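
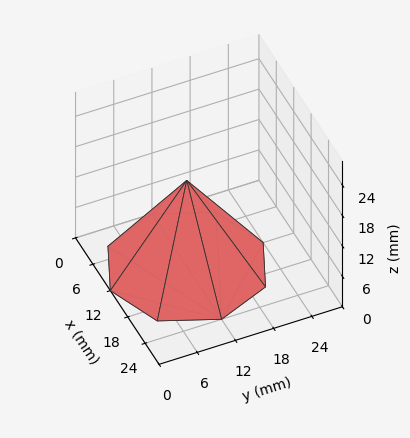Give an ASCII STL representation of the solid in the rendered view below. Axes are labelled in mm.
Reading the render: the shape is a regular 8-sided pyramid, base circumscribed radius ≈ 12 mm, apex at z ≈ 17 mm (dimensions read to the nearest mm from the axis ticks). For the STL, each face is triangulated and given an outward normal.

solid part
  facet normal 0.0000 0.0000 -1.0000
    outer loop
      vertex 12.0 24.0 0.0
      vertex 20.5 20.5 0.0
      vertex 24.0 12.0 0.0
    endloop
  endfacet
  facet normal 0.0000 0.0000 -1.0000
    outer loop
      vertex 3.5 20.5 0.0
      vertex 12.0 24.0 0.0
      vertex 24.0 12.0 0.0
    endloop
  endfacet
  facet normal 0.0000 0.0000 -1.0000
    outer loop
      vertex 0.0 12.0 0.0
      vertex 3.5 20.5 0.0
      vertex 24.0 12.0 0.0
    endloop
  endfacet
  facet normal 0.0000 0.0000 -1.0000
    outer loop
      vertex 3.5 3.5 0.0
      vertex 0.0 12.0 0.0
      vertex 24.0 12.0 0.0
    endloop
  endfacet
  facet normal 0.0000 0.0000 -1.0000
    outer loop
      vertex 12.0 0.0 0.0
      vertex 3.5 3.5 0.0
      vertex 24.0 12.0 0.0
    endloop
  endfacet
  facet normal 0.0000 0.0000 -1.0000
    outer loop
      vertex 20.5 3.5 0.0
      vertex 12.0 0.0 0.0
      vertex 24.0 12.0 0.0
    endloop
  endfacet
  facet normal 0.7743 0.3188 0.5466
    outer loop
      vertex 24.0 12.0 0.0
      vertex 20.5 20.5 0.0
      vertex 12.0 12.0 17.0
    endloop
  endfacet
  facet normal 0.3188 0.7743 0.5466
    outer loop
      vertex 20.5 20.5 0.0
      vertex 12.0 24.0 0.0
      vertex 12.0 12.0 17.0
    endloop
  endfacet
  facet normal -0.3188 0.7743 0.5466
    outer loop
      vertex 12.0 24.0 0.0
      vertex 3.5 20.5 0.0
      vertex 12.0 12.0 17.0
    endloop
  endfacet
  facet normal -0.7743 0.3188 0.5466
    outer loop
      vertex 3.5 20.5 0.0
      vertex 0.0 12.0 0.0
      vertex 12.0 12.0 17.0
    endloop
  endfacet
  facet normal -0.7743 -0.3188 0.5466
    outer loop
      vertex 0.0 12.0 0.0
      vertex 3.5 3.5 0.0
      vertex 12.0 12.0 17.0
    endloop
  endfacet
  facet normal -0.3188 -0.7743 0.5466
    outer loop
      vertex 3.5 3.5 0.0
      vertex 12.0 0.0 0.0
      vertex 12.0 12.0 17.0
    endloop
  endfacet
  facet normal 0.3188 -0.7743 0.5466
    outer loop
      vertex 12.0 0.0 0.0
      vertex 20.5 3.5 0.0
      vertex 12.0 12.0 17.0
    endloop
  endfacet
  facet normal 0.7743 -0.3188 0.5466
    outer loop
      vertex 20.5 3.5 0.0
      vertex 24.0 12.0 0.0
      vertex 12.0 12.0 17.0
    endloop
  endfacet
endsolid part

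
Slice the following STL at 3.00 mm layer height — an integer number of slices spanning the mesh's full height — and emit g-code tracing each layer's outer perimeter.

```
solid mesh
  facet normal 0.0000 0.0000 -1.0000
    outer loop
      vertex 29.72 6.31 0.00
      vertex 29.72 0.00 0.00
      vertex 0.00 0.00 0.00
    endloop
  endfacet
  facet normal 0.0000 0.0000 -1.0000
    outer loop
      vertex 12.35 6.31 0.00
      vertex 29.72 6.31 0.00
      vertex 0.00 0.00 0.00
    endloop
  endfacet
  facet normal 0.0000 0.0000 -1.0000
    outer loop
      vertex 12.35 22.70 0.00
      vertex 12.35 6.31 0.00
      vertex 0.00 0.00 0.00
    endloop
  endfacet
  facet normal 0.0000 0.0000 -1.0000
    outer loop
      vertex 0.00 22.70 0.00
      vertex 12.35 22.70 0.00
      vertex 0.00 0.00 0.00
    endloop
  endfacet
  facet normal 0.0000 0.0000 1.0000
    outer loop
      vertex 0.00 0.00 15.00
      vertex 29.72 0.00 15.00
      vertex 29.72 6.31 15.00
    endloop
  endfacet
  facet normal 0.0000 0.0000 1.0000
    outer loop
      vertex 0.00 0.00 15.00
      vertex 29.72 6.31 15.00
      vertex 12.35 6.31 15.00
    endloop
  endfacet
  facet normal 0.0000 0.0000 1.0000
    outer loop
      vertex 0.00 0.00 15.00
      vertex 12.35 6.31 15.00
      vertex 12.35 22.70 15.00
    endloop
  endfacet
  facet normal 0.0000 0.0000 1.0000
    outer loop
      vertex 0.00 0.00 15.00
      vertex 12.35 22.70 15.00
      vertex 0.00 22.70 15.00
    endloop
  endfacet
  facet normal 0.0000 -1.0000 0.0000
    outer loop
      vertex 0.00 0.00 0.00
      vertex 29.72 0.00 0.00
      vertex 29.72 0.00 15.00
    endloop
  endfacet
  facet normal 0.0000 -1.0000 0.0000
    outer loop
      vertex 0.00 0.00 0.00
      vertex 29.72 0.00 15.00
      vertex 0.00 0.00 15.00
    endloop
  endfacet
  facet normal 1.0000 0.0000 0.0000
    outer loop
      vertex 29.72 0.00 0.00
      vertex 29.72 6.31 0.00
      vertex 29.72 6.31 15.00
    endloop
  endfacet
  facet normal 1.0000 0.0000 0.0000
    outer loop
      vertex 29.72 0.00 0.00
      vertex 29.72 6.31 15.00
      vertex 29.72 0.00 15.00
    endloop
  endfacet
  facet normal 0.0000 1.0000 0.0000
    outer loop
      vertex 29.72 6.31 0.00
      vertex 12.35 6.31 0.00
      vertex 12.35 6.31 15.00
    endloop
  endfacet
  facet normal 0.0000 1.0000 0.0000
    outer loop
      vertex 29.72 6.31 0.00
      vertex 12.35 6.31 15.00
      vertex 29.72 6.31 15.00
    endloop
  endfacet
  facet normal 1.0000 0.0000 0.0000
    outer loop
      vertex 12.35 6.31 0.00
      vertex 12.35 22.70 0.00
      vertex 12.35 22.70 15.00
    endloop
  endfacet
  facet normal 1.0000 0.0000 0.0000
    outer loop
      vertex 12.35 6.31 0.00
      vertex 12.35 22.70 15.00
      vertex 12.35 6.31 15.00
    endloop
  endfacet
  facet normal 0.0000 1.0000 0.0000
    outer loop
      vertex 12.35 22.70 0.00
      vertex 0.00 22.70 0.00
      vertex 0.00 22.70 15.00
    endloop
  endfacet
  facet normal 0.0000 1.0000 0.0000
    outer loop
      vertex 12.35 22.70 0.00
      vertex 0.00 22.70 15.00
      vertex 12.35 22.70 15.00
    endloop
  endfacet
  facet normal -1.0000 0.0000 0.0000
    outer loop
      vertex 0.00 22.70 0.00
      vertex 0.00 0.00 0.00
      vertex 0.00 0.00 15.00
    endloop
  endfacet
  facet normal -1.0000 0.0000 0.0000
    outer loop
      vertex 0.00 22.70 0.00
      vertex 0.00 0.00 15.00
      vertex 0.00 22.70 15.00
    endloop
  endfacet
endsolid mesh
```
; perimeter-only toolpath
G21 ; units = mm
G90 ; absolute positioning
G28 ; home
; layer 1
G0 Z3.00
G0 X0.00 Y0.00
G1 X29.72 Y0.00
G1 X29.72 Y6.31
G1 X12.35 Y6.31
G1 X12.35 Y22.70
G1 X0.00 Y22.70
G1 X0.00 Y0.00
; layer 2
G0 Z6.00
G0 X0.00 Y0.00
G1 X29.72 Y0.00
G1 X29.72 Y6.31
G1 X12.35 Y6.31
G1 X12.35 Y22.70
G1 X0.00 Y22.70
G1 X0.00 Y0.00
; layer 3
G0 Z9.00
G0 X0.00 Y0.00
G1 X29.72 Y0.00
G1 X29.72 Y6.31
G1 X12.35 Y6.31
G1 X12.35 Y22.70
G1 X0.00 Y22.70
G1 X0.00 Y0.00
; layer 4
G0 Z12.00
G0 X0.00 Y0.00
G1 X29.72 Y0.00
G1 X29.72 Y6.31
G1 X12.35 Y6.31
G1 X12.35 Y22.70
G1 X0.00 Y22.70
G1 X0.00 Y0.00
; layer 5
G0 Z15.00
G0 X0.00 Y0.00
G1 X29.72 Y0.00
G1 X29.72 Y6.31
G1 X12.35 Y6.31
G1 X12.35 Y22.70
G1 X0.00 Y22.70
G1 X0.00 Y0.00
M2 ; end

The solid is an L-shaped prism: outer 29.7 × 22.7 mm, arm thicknesses ≈ 6.31 mm (horizontal) and 12.3 mm (vertical), extruded 15 mm in z. Slicing at Δz = 3.00 mm — 5 equal slices spanning the solid's height, so layer i sits at z = i·h/5 — gives 5 non-empty perimeters. Each is a 6-segment closed polygon; G0 lifts to the layer z and rapids to the start vertex, then G1 traces the edges.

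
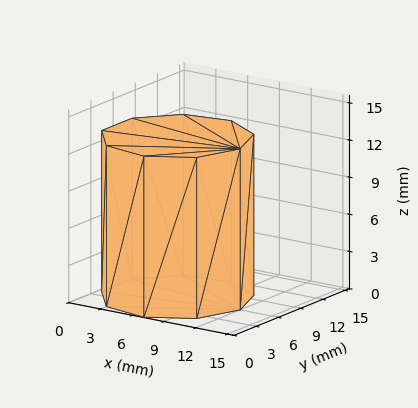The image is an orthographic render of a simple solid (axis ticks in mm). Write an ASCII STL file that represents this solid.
Reading the render: the shape is a regular 9-sided prism (a cylinder approximated with 9 flat sides), circumscribed radius ≈ 6 mm, height ≈ 13 mm (dimensions read to the nearest mm from the axis ticks). For the STL, each face is triangulated and given an outward normal.

solid part
  facet normal 0.0000 0.0000 -1.0000
    outer loop
      vertex 7.042 11.909 0.000
      vertex 10.596 9.857 0.000
      vertex 12.000 6.000 0.000
    endloop
  endfacet
  facet normal 0.0000 0.0000 -1.0000
    outer loop
      vertex 3.000 11.196 0.000
      vertex 7.042 11.909 0.000
      vertex 12.000 6.000 0.000
    endloop
  endfacet
  facet normal 0.0000 0.0000 -1.0000
    outer loop
      vertex 0.362 8.052 0.000
      vertex 3.000 11.196 0.000
      vertex 12.000 6.000 0.000
    endloop
  endfacet
  facet normal 0.0000 0.0000 -1.0000
    outer loop
      vertex 0.362 3.948 0.000
      vertex 0.362 8.052 0.000
      vertex 12.000 6.000 0.000
    endloop
  endfacet
  facet normal 0.0000 0.0000 -1.0000
    outer loop
      vertex 3.000 0.804 0.000
      vertex 0.362 3.948 0.000
      vertex 12.000 6.000 0.000
    endloop
  endfacet
  facet normal 0.0000 0.0000 -1.0000
    outer loop
      vertex 7.042 0.091 0.000
      vertex 3.000 0.804 0.000
      vertex 12.000 6.000 0.000
    endloop
  endfacet
  facet normal 0.0000 0.0000 -1.0000
    outer loop
      vertex 10.596 2.143 0.000
      vertex 7.042 0.091 0.000
      vertex 12.000 6.000 0.000
    endloop
  endfacet
  facet normal 0.0000 0.0000 1.0000
    outer loop
      vertex 12.000 6.000 13.000
      vertex 10.596 9.857 13.000
      vertex 7.042 11.909 13.000
    endloop
  endfacet
  facet normal 0.0000 0.0000 1.0000
    outer loop
      vertex 12.000 6.000 13.000
      vertex 7.042 11.909 13.000
      vertex 3.000 11.196 13.000
    endloop
  endfacet
  facet normal 0.0000 0.0000 1.0000
    outer loop
      vertex 12.000 6.000 13.000
      vertex 3.000 11.196 13.000
      vertex 0.362 8.052 13.000
    endloop
  endfacet
  facet normal 0.0000 0.0000 1.0000
    outer loop
      vertex 12.000 6.000 13.000
      vertex 0.362 8.052 13.000
      vertex 0.362 3.948 13.000
    endloop
  endfacet
  facet normal 0.0000 0.0000 1.0000
    outer loop
      vertex 12.000 6.000 13.000
      vertex 0.362 3.948 13.000
      vertex 3.000 0.804 13.000
    endloop
  endfacet
  facet normal 0.0000 0.0000 1.0000
    outer loop
      vertex 12.000 6.000 13.000
      vertex 3.000 0.804 13.000
      vertex 7.042 0.091 13.000
    endloop
  endfacet
  facet normal 0.0000 0.0000 1.0000
    outer loop
      vertex 12.000 6.000 13.000
      vertex 7.042 0.091 13.000
      vertex 10.596 2.143 13.000
    endloop
  endfacet
  facet normal 0.9397 0.3421 0.0000
    outer loop
      vertex 12.000 6.000 0.000
      vertex 10.596 9.857 0.000
      vertex 10.596 9.857 13.000
    endloop
  endfacet
  facet normal 0.9397 0.3421 0.0000
    outer loop
      vertex 12.000 6.000 0.000
      vertex 10.596 9.857 13.000
      vertex 12.000 6.000 13.000
    endloop
  endfacet
  facet normal 0.5000 0.8660 0.0000
    outer loop
      vertex 10.596 9.857 0.000
      vertex 7.042 11.909 0.000
      vertex 7.042 11.909 13.000
    endloop
  endfacet
  facet normal 0.5000 0.8660 0.0000
    outer loop
      vertex 10.596 9.857 0.000
      vertex 7.042 11.909 13.000
      vertex 10.596 9.857 13.000
    endloop
  endfacet
  facet normal -0.1737 0.9848 0.0000
    outer loop
      vertex 7.042 11.909 0.000
      vertex 3.000 11.196 0.000
      vertex 3.000 11.196 13.000
    endloop
  endfacet
  facet normal -0.1737 0.9848 0.0000
    outer loop
      vertex 7.042 11.909 0.000
      vertex 3.000 11.196 13.000
      vertex 7.042 11.909 13.000
    endloop
  endfacet
  facet normal -0.7661 0.6428 0.0000
    outer loop
      vertex 3.000 11.196 0.000
      vertex 0.362 8.052 0.000
      vertex 0.362 8.052 13.000
    endloop
  endfacet
  facet normal -0.7661 0.6428 0.0000
    outer loop
      vertex 3.000 11.196 0.000
      vertex 0.362 8.052 13.000
      vertex 3.000 11.196 13.000
    endloop
  endfacet
  facet normal -1.0000 0.0000 0.0000
    outer loop
      vertex 0.362 8.052 0.000
      vertex 0.362 3.948 0.000
      vertex 0.362 3.948 13.000
    endloop
  endfacet
  facet normal -1.0000 0.0000 0.0000
    outer loop
      vertex 0.362 8.052 0.000
      vertex 0.362 3.948 13.000
      vertex 0.362 8.052 13.000
    endloop
  endfacet
  facet normal -0.7661 -0.6428 0.0000
    outer loop
      vertex 0.362 3.948 0.000
      vertex 3.000 0.804 0.000
      vertex 3.000 0.804 13.000
    endloop
  endfacet
  facet normal -0.7661 -0.6428 0.0000
    outer loop
      vertex 0.362 3.948 0.000
      vertex 3.000 0.804 13.000
      vertex 0.362 3.948 13.000
    endloop
  endfacet
  facet normal -0.1737 -0.9848 0.0000
    outer loop
      vertex 3.000 0.804 0.000
      vertex 7.042 0.091 0.000
      vertex 7.042 0.091 13.000
    endloop
  endfacet
  facet normal -0.1737 -0.9848 0.0000
    outer loop
      vertex 3.000 0.804 0.000
      vertex 7.042 0.091 13.000
      vertex 3.000 0.804 13.000
    endloop
  endfacet
  facet normal 0.5000 -0.8660 0.0000
    outer loop
      vertex 7.042 0.091 0.000
      vertex 10.596 2.143 0.000
      vertex 10.596 2.143 13.000
    endloop
  endfacet
  facet normal 0.5000 -0.8660 0.0000
    outer loop
      vertex 7.042 0.091 0.000
      vertex 10.596 2.143 13.000
      vertex 7.042 0.091 13.000
    endloop
  endfacet
  facet normal 0.9397 -0.3421 0.0000
    outer loop
      vertex 10.596 2.143 0.000
      vertex 12.000 6.000 0.000
      vertex 12.000 6.000 13.000
    endloop
  endfacet
  facet normal 0.9397 -0.3421 0.0000
    outer loop
      vertex 10.596 2.143 0.000
      vertex 12.000 6.000 13.000
      vertex 10.596 2.143 13.000
    endloop
  endfacet
endsolid part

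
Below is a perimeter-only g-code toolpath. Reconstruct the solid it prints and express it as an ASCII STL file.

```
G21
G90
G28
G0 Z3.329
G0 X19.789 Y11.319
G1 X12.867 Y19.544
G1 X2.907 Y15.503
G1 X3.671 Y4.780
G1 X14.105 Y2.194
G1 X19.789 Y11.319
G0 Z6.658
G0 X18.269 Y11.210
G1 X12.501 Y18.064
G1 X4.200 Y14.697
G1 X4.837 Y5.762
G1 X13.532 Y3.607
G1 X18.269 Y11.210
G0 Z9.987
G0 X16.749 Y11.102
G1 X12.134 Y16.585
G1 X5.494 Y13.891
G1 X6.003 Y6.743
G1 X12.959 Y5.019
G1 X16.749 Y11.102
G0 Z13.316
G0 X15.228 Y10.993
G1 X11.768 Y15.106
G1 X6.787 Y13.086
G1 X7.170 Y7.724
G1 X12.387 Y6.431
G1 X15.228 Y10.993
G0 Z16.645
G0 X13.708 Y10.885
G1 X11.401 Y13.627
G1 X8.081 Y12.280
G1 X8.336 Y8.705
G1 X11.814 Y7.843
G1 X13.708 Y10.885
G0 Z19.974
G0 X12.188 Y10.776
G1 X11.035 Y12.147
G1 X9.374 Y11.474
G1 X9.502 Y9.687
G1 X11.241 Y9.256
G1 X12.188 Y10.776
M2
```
solid part
  facet normal 0.0000 0.0000 -1.0000
    outer loop
      vertex 1.613 16.309 0.000
      vertex 13.234 21.023 0.000
      vertex 21.309 11.427 0.000
    endloop
  endfacet
  facet normal 0.0000 0.0000 -1.0000
    outer loop
      vertex 2.505 3.799 0.000
      vertex 1.613 16.309 0.000
      vertex 21.309 11.427 0.000
    endloop
  endfacet
  facet normal 0.0000 0.0000 -1.0000
    outer loop
      vertex 14.678 0.782 0.000
      vertex 2.505 3.799 0.000
      vertex 21.309 11.427 0.000
    endloop
  endfacet
  facet normal 0.7175 0.6038 0.3473
    outer loop
      vertex 21.309 11.427 0.000
      vertex 13.234 21.023 0.000
      vertex 10.668 10.668 23.303
    endloop
  endfacet
  facet normal -0.3525 0.8690 0.3473
    outer loop
      vertex 13.234 21.023 0.000
      vertex 1.613 16.309 0.000
      vertex 10.668 10.668 23.303
    endloop
  endfacet
  facet normal -0.9354 -0.0667 0.3473
    outer loop
      vertex 1.613 16.309 0.000
      vertex 2.505 3.799 0.000
      vertex 10.668 10.668 23.303
    endloop
  endfacet
  facet normal -0.2256 -0.9102 0.3473
    outer loop
      vertex 2.505 3.799 0.000
      vertex 14.678 0.782 0.000
      vertex 10.668 10.668 23.303
    endloop
  endfacet
  facet normal 0.7960 -0.4958 0.3473
    outer loop
      vertex 14.678 0.782 0.000
      vertex 21.309 11.427 0.000
      vertex 10.668 10.668 23.303
    endloop
  endfacet
endsolid part

The G0 Z moves step by Δz≈3.329 mm. The G1 loops shrink linearly with z, so the solid tapers from its base footprint up to z≈23.3. Closing with a flat bottom cap and the tapered top and triangulating gives 8 facets — a regular 5-sided pyramid, base circumscribed radius ≈ 10.7 mm, apex at z ≈ 23.3 mm.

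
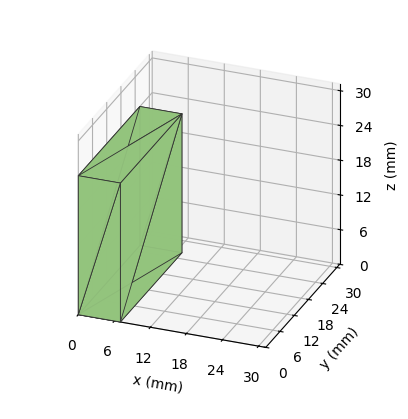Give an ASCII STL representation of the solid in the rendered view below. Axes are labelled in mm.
Reading the render: the shape is a rectangular box, roughly 7 × 26 mm footprint and 24 mm tall (dimensions read to the nearest mm from the axis ticks). For the STL, each face is triangulated and given an outward normal.

solid part
  facet normal 0.0000 0.0000 -1.0000
    outer loop
      vertex 7.00 26.00 0.00
      vertex 7.00 0.00 0.00
      vertex 0.00 0.00 0.00
    endloop
  endfacet
  facet normal 0.0000 0.0000 -1.0000
    outer loop
      vertex 0.00 26.00 0.00
      vertex 7.00 26.00 0.00
      vertex 0.00 0.00 0.00
    endloop
  endfacet
  facet normal 0.0000 0.0000 1.0000
    outer loop
      vertex 0.00 0.00 24.00
      vertex 7.00 0.00 24.00
      vertex 7.00 26.00 24.00
    endloop
  endfacet
  facet normal 0.0000 0.0000 1.0000
    outer loop
      vertex 0.00 0.00 24.00
      vertex 7.00 26.00 24.00
      vertex 0.00 26.00 24.00
    endloop
  endfacet
  facet normal 0.0000 -1.0000 0.0000
    outer loop
      vertex 0.00 0.00 0.00
      vertex 7.00 0.00 0.00
      vertex 7.00 0.00 24.00
    endloop
  endfacet
  facet normal 0.0000 -1.0000 0.0000
    outer loop
      vertex 0.00 0.00 0.00
      vertex 7.00 0.00 24.00
      vertex 0.00 0.00 24.00
    endloop
  endfacet
  facet normal 0.0000 1.0000 0.0000
    outer loop
      vertex 7.00 26.00 24.00
      vertex 7.00 26.00 0.00
      vertex 0.00 26.00 0.00
    endloop
  endfacet
  facet normal 0.0000 1.0000 0.0000
    outer loop
      vertex 0.00 26.00 24.00
      vertex 7.00 26.00 24.00
      vertex 0.00 26.00 0.00
    endloop
  endfacet
  facet normal -1.0000 0.0000 0.0000
    outer loop
      vertex 0.00 26.00 24.00
      vertex 0.00 26.00 0.00
      vertex 0.00 0.00 0.00
    endloop
  endfacet
  facet normal -1.0000 0.0000 0.0000
    outer loop
      vertex 0.00 0.00 24.00
      vertex 0.00 26.00 24.00
      vertex 0.00 0.00 0.00
    endloop
  endfacet
  facet normal 1.0000 0.0000 0.0000
    outer loop
      vertex 7.00 0.00 0.00
      vertex 7.00 26.00 0.00
      vertex 7.00 26.00 24.00
    endloop
  endfacet
  facet normal 1.0000 0.0000 0.0000
    outer loop
      vertex 7.00 0.00 0.00
      vertex 7.00 26.00 24.00
      vertex 7.00 0.00 24.00
    endloop
  endfacet
endsolid part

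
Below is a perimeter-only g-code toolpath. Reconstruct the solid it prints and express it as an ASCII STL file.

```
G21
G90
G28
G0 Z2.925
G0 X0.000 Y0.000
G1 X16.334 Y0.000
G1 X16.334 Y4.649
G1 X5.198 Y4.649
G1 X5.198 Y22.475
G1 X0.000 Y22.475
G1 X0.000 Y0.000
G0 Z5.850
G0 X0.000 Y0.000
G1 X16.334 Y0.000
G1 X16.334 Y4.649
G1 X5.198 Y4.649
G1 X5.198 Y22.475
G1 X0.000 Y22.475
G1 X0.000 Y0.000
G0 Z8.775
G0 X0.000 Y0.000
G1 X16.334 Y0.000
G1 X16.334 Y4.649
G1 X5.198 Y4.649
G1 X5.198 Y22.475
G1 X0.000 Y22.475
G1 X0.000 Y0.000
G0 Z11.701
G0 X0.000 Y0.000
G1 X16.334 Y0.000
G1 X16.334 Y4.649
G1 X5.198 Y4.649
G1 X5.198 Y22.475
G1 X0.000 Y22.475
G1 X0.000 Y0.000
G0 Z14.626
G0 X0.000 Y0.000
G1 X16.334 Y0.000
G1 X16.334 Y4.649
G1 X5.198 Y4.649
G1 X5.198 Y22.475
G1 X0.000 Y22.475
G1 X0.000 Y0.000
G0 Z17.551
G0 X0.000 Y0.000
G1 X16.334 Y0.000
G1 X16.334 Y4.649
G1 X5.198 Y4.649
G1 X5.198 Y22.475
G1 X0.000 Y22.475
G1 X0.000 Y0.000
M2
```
solid part
  facet normal 0.0000 0.0000 -1.0000
    outer loop
      vertex 16.334 4.649 0.000
      vertex 16.334 0.000 0.000
      vertex 0.000 0.000 0.000
    endloop
  endfacet
  facet normal 0.0000 0.0000 -1.0000
    outer loop
      vertex 5.198 4.649 0.000
      vertex 16.334 4.649 0.000
      vertex 0.000 0.000 0.000
    endloop
  endfacet
  facet normal 0.0000 0.0000 -1.0000
    outer loop
      vertex 5.198 22.475 0.000
      vertex 5.198 4.649 0.000
      vertex 0.000 0.000 0.000
    endloop
  endfacet
  facet normal 0.0000 0.0000 -1.0000
    outer loop
      vertex 0.000 22.475 0.000
      vertex 5.198 22.475 0.000
      vertex 0.000 0.000 0.000
    endloop
  endfacet
  facet normal 0.0000 0.0000 1.0000
    outer loop
      vertex 0.000 0.000 17.551
      vertex 16.334 0.000 17.551
      vertex 16.334 4.649 17.551
    endloop
  endfacet
  facet normal 0.0000 0.0000 1.0000
    outer loop
      vertex 0.000 0.000 17.551
      vertex 16.334 4.649 17.551
      vertex 5.198 4.649 17.551
    endloop
  endfacet
  facet normal 0.0000 0.0000 1.0000
    outer loop
      vertex 0.000 0.000 17.551
      vertex 5.198 4.649 17.551
      vertex 5.198 22.475 17.551
    endloop
  endfacet
  facet normal 0.0000 0.0000 1.0000
    outer loop
      vertex 0.000 0.000 17.551
      vertex 5.198 22.475 17.551
      vertex 0.000 22.475 17.551
    endloop
  endfacet
  facet normal 0.0000 -1.0000 0.0000
    outer loop
      vertex 0.000 0.000 0.000
      vertex 16.334 0.000 0.000
      vertex 16.334 0.000 17.551
    endloop
  endfacet
  facet normal 0.0000 -1.0000 0.0000
    outer loop
      vertex 0.000 0.000 0.000
      vertex 16.334 0.000 17.551
      vertex 0.000 0.000 17.551
    endloop
  endfacet
  facet normal 1.0000 0.0000 0.0000
    outer loop
      vertex 16.334 0.000 0.000
      vertex 16.334 4.649 0.000
      vertex 16.334 4.649 17.551
    endloop
  endfacet
  facet normal 1.0000 0.0000 0.0000
    outer loop
      vertex 16.334 0.000 0.000
      vertex 16.334 4.649 17.551
      vertex 16.334 0.000 17.551
    endloop
  endfacet
  facet normal 0.0000 1.0000 0.0000
    outer loop
      vertex 16.334 4.649 0.000
      vertex 5.198 4.649 0.000
      vertex 5.198 4.649 17.551
    endloop
  endfacet
  facet normal 0.0000 1.0000 0.0000
    outer loop
      vertex 16.334 4.649 0.000
      vertex 5.198 4.649 17.551
      vertex 16.334 4.649 17.551
    endloop
  endfacet
  facet normal 1.0000 0.0000 0.0000
    outer loop
      vertex 5.198 4.649 0.000
      vertex 5.198 22.475 0.000
      vertex 5.198 22.475 17.551
    endloop
  endfacet
  facet normal 1.0000 0.0000 0.0000
    outer loop
      vertex 5.198 4.649 0.000
      vertex 5.198 22.475 17.551
      vertex 5.198 4.649 17.551
    endloop
  endfacet
  facet normal 0.0000 1.0000 0.0000
    outer loop
      vertex 5.198 22.475 0.000
      vertex 0.000 22.475 0.000
      vertex 0.000 22.475 17.551
    endloop
  endfacet
  facet normal 0.0000 1.0000 0.0000
    outer loop
      vertex 5.198 22.475 0.000
      vertex 0.000 22.475 17.551
      vertex 5.198 22.475 17.551
    endloop
  endfacet
  facet normal -1.0000 0.0000 0.0000
    outer loop
      vertex 0.000 22.475 0.000
      vertex 0.000 0.000 0.000
      vertex 0.000 0.000 17.551
    endloop
  endfacet
  facet normal -1.0000 0.0000 0.0000
    outer loop
      vertex 0.000 22.475 0.000
      vertex 0.000 0.000 17.551
      vertex 0.000 22.475 17.551
    endloop
  endfacet
endsolid part

The G0 Z moves step by Δz≈2.925 mm. Every layer's G1 loop is the same polygon, so the solid is a straight extrusion of it from z=0 to z≈17.6. Closing with flat bottom and top caps and triangulating gives 20 facets — an L-shaped prism: outer 16.3 × 22.5 mm, arm thicknesses ≈ 4.65 mm (horizontal) and 5.2 mm (vertical), extruded 17.6 mm in z.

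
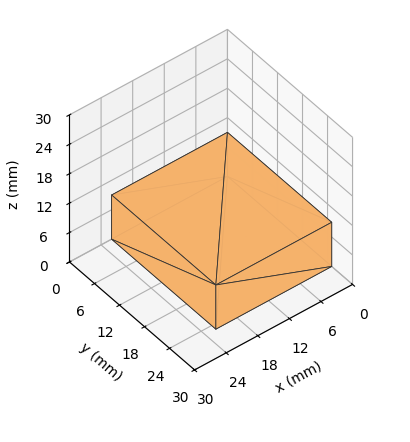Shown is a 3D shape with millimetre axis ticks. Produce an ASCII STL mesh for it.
Reading the render: the shape is a rectangular box, roughly 22 × 25 mm footprint and 9 mm tall (dimensions read to the nearest mm from the axis ticks). For the STL, each face is triangulated and given an outward normal.

solid part
  facet normal 0.0000 0.0000 -1.0000
    outer loop
      vertex 22.00 25.00 0.00
      vertex 22.00 0.00 0.00
      vertex 0.00 0.00 0.00
    endloop
  endfacet
  facet normal 0.0000 0.0000 -1.0000
    outer loop
      vertex 0.00 25.00 0.00
      vertex 22.00 25.00 0.00
      vertex 0.00 0.00 0.00
    endloop
  endfacet
  facet normal 0.0000 0.0000 1.0000
    outer loop
      vertex 0.00 0.00 9.00
      vertex 22.00 0.00 9.00
      vertex 22.00 25.00 9.00
    endloop
  endfacet
  facet normal 0.0000 0.0000 1.0000
    outer loop
      vertex 0.00 0.00 9.00
      vertex 22.00 25.00 9.00
      vertex 0.00 25.00 9.00
    endloop
  endfacet
  facet normal 0.0000 -1.0000 0.0000
    outer loop
      vertex 0.00 0.00 0.00
      vertex 22.00 0.00 0.00
      vertex 22.00 0.00 9.00
    endloop
  endfacet
  facet normal 0.0000 -1.0000 0.0000
    outer loop
      vertex 0.00 0.00 0.00
      vertex 22.00 0.00 9.00
      vertex 0.00 0.00 9.00
    endloop
  endfacet
  facet normal 0.0000 1.0000 0.0000
    outer loop
      vertex 22.00 25.00 9.00
      vertex 22.00 25.00 0.00
      vertex 0.00 25.00 0.00
    endloop
  endfacet
  facet normal 0.0000 1.0000 0.0000
    outer loop
      vertex 0.00 25.00 9.00
      vertex 22.00 25.00 9.00
      vertex 0.00 25.00 0.00
    endloop
  endfacet
  facet normal -1.0000 0.0000 0.0000
    outer loop
      vertex 0.00 25.00 9.00
      vertex 0.00 25.00 0.00
      vertex 0.00 0.00 0.00
    endloop
  endfacet
  facet normal -1.0000 0.0000 0.0000
    outer loop
      vertex 0.00 0.00 9.00
      vertex 0.00 25.00 9.00
      vertex 0.00 0.00 0.00
    endloop
  endfacet
  facet normal 1.0000 0.0000 0.0000
    outer loop
      vertex 22.00 0.00 0.00
      vertex 22.00 25.00 0.00
      vertex 22.00 25.00 9.00
    endloop
  endfacet
  facet normal 1.0000 0.0000 0.0000
    outer loop
      vertex 22.00 0.00 0.00
      vertex 22.00 25.00 9.00
      vertex 22.00 0.00 9.00
    endloop
  endfacet
endsolid part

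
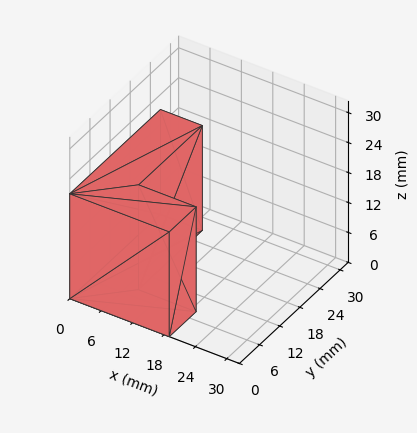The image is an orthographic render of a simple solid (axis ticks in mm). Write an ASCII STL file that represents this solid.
Reading the render: the shape is an L-shaped prism: outer 19 × 27 mm, arm thicknesses ≈ 8 mm (horizontal) and 8 mm (vertical), extruded 21 mm in z (dimensions read to the nearest mm from the axis ticks). For the STL, each face is triangulated and given an outward normal.

solid part
  facet normal 0.0000 0.0000 -1.0000
    outer loop
      vertex 19.000 8.000 0.000
      vertex 19.000 0.000 0.000
      vertex 0.000 0.000 0.000
    endloop
  endfacet
  facet normal 0.0000 0.0000 -1.0000
    outer loop
      vertex 8.000 8.000 0.000
      vertex 19.000 8.000 0.000
      vertex 0.000 0.000 0.000
    endloop
  endfacet
  facet normal 0.0000 0.0000 -1.0000
    outer loop
      vertex 8.000 27.000 0.000
      vertex 8.000 8.000 0.000
      vertex 0.000 0.000 0.000
    endloop
  endfacet
  facet normal 0.0000 0.0000 -1.0000
    outer loop
      vertex 0.000 27.000 0.000
      vertex 8.000 27.000 0.000
      vertex 0.000 0.000 0.000
    endloop
  endfacet
  facet normal 0.0000 0.0000 1.0000
    outer loop
      vertex 0.000 0.000 21.000
      vertex 19.000 0.000 21.000
      vertex 19.000 8.000 21.000
    endloop
  endfacet
  facet normal 0.0000 0.0000 1.0000
    outer loop
      vertex 0.000 0.000 21.000
      vertex 19.000 8.000 21.000
      vertex 8.000 8.000 21.000
    endloop
  endfacet
  facet normal 0.0000 0.0000 1.0000
    outer loop
      vertex 0.000 0.000 21.000
      vertex 8.000 8.000 21.000
      vertex 8.000 27.000 21.000
    endloop
  endfacet
  facet normal 0.0000 0.0000 1.0000
    outer loop
      vertex 0.000 0.000 21.000
      vertex 8.000 27.000 21.000
      vertex 0.000 27.000 21.000
    endloop
  endfacet
  facet normal 0.0000 -1.0000 0.0000
    outer loop
      vertex 0.000 0.000 0.000
      vertex 19.000 0.000 0.000
      vertex 19.000 0.000 21.000
    endloop
  endfacet
  facet normal 0.0000 -1.0000 0.0000
    outer loop
      vertex 0.000 0.000 0.000
      vertex 19.000 0.000 21.000
      vertex 0.000 0.000 21.000
    endloop
  endfacet
  facet normal 1.0000 0.0000 0.0000
    outer loop
      vertex 19.000 0.000 0.000
      vertex 19.000 8.000 0.000
      vertex 19.000 8.000 21.000
    endloop
  endfacet
  facet normal 1.0000 0.0000 0.0000
    outer loop
      vertex 19.000 0.000 0.000
      vertex 19.000 8.000 21.000
      vertex 19.000 0.000 21.000
    endloop
  endfacet
  facet normal 0.0000 1.0000 0.0000
    outer loop
      vertex 19.000 8.000 0.000
      vertex 8.000 8.000 0.000
      vertex 8.000 8.000 21.000
    endloop
  endfacet
  facet normal 0.0000 1.0000 0.0000
    outer loop
      vertex 19.000 8.000 0.000
      vertex 8.000 8.000 21.000
      vertex 19.000 8.000 21.000
    endloop
  endfacet
  facet normal 1.0000 0.0000 0.0000
    outer loop
      vertex 8.000 8.000 0.000
      vertex 8.000 27.000 0.000
      vertex 8.000 27.000 21.000
    endloop
  endfacet
  facet normal 1.0000 0.0000 0.0000
    outer loop
      vertex 8.000 8.000 0.000
      vertex 8.000 27.000 21.000
      vertex 8.000 8.000 21.000
    endloop
  endfacet
  facet normal 0.0000 1.0000 0.0000
    outer loop
      vertex 8.000 27.000 0.000
      vertex 0.000 27.000 0.000
      vertex 0.000 27.000 21.000
    endloop
  endfacet
  facet normal 0.0000 1.0000 0.0000
    outer loop
      vertex 8.000 27.000 0.000
      vertex 0.000 27.000 21.000
      vertex 8.000 27.000 21.000
    endloop
  endfacet
  facet normal -1.0000 0.0000 0.0000
    outer loop
      vertex 0.000 27.000 0.000
      vertex 0.000 0.000 0.000
      vertex 0.000 0.000 21.000
    endloop
  endfacet
  facet normal -1.0000 0.0000 0.0000
    outer loop
      vertex 0.000 27.000 0.000
      vertex 0.000 0.000 21.000
      vertex 0.000 27.000 21.000
    endloop
  endfacet
endsolid part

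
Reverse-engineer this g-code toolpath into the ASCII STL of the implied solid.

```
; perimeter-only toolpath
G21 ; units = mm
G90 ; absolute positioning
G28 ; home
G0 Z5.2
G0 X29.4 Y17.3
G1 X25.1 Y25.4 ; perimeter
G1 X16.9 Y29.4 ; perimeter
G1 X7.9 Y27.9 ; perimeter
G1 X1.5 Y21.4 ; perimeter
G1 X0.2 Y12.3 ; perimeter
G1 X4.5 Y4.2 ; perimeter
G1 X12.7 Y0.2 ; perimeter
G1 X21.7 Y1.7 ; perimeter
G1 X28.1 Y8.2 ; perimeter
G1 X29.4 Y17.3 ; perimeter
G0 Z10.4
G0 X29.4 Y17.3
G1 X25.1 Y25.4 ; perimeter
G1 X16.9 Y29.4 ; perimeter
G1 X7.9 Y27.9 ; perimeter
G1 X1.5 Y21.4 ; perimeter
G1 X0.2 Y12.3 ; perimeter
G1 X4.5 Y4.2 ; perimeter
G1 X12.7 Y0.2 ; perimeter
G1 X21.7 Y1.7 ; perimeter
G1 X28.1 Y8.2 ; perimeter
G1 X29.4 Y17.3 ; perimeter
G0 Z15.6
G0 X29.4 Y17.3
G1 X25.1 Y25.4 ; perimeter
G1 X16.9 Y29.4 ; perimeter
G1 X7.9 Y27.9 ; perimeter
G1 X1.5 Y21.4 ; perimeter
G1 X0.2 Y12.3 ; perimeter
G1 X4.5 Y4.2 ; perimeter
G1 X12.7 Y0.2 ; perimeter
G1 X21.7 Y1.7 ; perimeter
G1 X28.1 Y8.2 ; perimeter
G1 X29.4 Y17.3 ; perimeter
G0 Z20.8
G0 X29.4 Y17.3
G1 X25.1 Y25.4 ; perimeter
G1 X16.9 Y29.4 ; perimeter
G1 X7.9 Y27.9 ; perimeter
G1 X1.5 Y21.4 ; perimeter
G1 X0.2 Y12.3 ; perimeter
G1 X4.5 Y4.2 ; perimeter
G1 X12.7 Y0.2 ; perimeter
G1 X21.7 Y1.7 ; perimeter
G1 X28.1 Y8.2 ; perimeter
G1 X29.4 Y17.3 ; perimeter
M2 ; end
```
solid part
  facet normal 0.0000 0.0000 -1.0000
    outer loop
      vertex 16.9 29.4 0.0
      vertex 25.1 25.4 0.0
      vertex 29.4 17.3 0.0
    endloop
  endfacet
  facet normal 0.0000 0.0000 -1.0000
    outer loop
      vertex 7.9 27.9 0.0
      vertex 16.9 29.4 0.0
      vertex 29.4 17.3 0.0
    endloop
  endfacet
  facet normal 0.0000 0.0000 -1.0000
    outer loop
      vertex 1.5 21.4 0.0
      vertex 7.9 27.9 0.0
      vertex 29.4 17.3 0.0
    endloop
  endfacet
  facet normal 0.0000 0.0000 -1.0000
    outer loop
      vertex 0.2 12.3 0.0
      vertex 1.5 21.4 0.0
      vertex 29.4 17.3 0.0
    endloop
  endfacet
  facet normal 0.0000 0.0000 -1.0000
    outer loop
      vertex 4.5 4.2 0.0
      vertex 0.2 12.3 0.0
      vertex 29.4 17.3 0.0
    endloop
  endfacet
  facet normal 0.0000 0.0000 -1.0000
    outer loop
      vertex 12.7 0.2 0.0
      vertex 4.5 4.2 0.0
      vertex 29.4 17.3 0.0
    endloop
  endfacet
  facet normal 0.0000 0.0000 -1.0000
    outer loop
      vertex 21.7 1.7 0.0
      vertex 12.7 0.2 0.0
      vertex 29.4 17.3 0.0
    endloop
  endfacet
  facet normal 0.0000 0.0000 -1.0000
    outer loop
      vertex 28.1 8.2 0.0
      vertex 21.7 1.7 0.0
      vertex 29.4 17.3 0.0
    endloop
  endfacet
  facet normal 0.0000 0.0000 1.0000
    outer loop
      vertex 29.4 17.3 20.8
      vertex 25.1 25.4 20.8
      vertex 16.9 29.4 20.8
    endloop
  endfacet
  facet normal 0.0000 0.0000 1.0000
    outer loop
      vertex 29.4 17.3 20.8
      vertex 16.9 29.4 20.8
      vertex 7.9 27.9 20.8
    endloop
  endfacet
  facet normal 0.0000 0.0000 1.0000
    outer loop
      vertex 29.4 17.3 20.8
      vertex 7.9 27.9 20.8
      vertex 1.5 21.4 20.8
    endloop
  endfacet
  facet normal 0.0000 0.0000 1.0000
    outer loop
      vertex 29.4 17.3 20.8
      vertex 1.5 21.4 20.8
      vertex 0.2 12.3 20.8
    endloop
  endfacet
  facet normal 0.0000 0.0000 1.0000
    outer loop
      vertex 29.4 17.3 20.8
      vertex 0.2 12.3 20.8
      vertex 4.5 4.2 20.8
    endloop
  endfacet
  facet normal 0.0000 0.0000 1.0000
    outer loop
      vertex 29.4 17.3 20.8
      vertex 4.5 4.2 20.8
      vertex 12.7 0.2 20.8
    endloop
  endfacet
  facet normal 0.0000 0.0000 1.0000
    outer loop
      vertex 29.4 17.3 20.8
      vertex 12.7 0.2 20.8
      vertex 21.7 1.7 20.8
    endloop
  endfacet
  facet normal 0.0000 0.0000 1.0000
    outer loop
      vertex 29.4 17.3 20.8
      vertex 21.7 1.7 20.8
      vertex 28.1 8.2 20.8
    endloop
  endfacet
  facet normal 0.8833 0.4689 0.0000
    outer loop
      vertex 29.4 17.3 0.0
      vertex 25.1 25.4 0.0
      vertex 25.1 25.4 20.8
    endloop
  endfacet
  facet normal 0.8833 0.4689 0.0000
    outer loop
      vertex 29.4 17.3 0.0
      vertex 25.1 25.4 20.8
      vertex 29.4 17.3 20.8
    endloop
  endfacet
  facet normal 0.4384 0.8988 0.0000
    outer loop
      vertex 25.1 25.4 0.0
      vertex 16.9 29.4 0.0
      vertex 16.9 29.4 20.8
    endloop
  endfacet
  facet normal 0.4384 0.8988 0.0000
    outer loop
      vertex 25.1 25.4 0.0
      vertex 16.9 29.4 20.8
      vertex 25.1 25.4 20.8
    endloop
  endfacet
  facet normal -0.1644 0.9864 0.0000
    outer loop
      vertex 16.9 29.4 0.0
      vertex 7.9 27.9 0.0
      vertex 7.9 27.9 20.8
    endloop
  endfacet
  facet normal -0.1644 0.9864 0.0000
    outer loop
      vertex 16.9 29.4 0.0
      vertex 7.9 27.9 20.8
      vertex 16.9 29.4 20.8
    endloop
  endfacet
  facet normal -0.7126 0.7016 0.0000
    outer loop
      vertex 7.9 27.9 0.0
      vertex 1.5 21.4 0.0
      vertex 1.5 21.4 20.8
    endloop
  endfacet
  facet normal -0.7126 0.7016 0.0000
    outer loop
      vertex 7.9 27.9 0.0
      vertex 1.5 21.4 20.8
      vertex 7.9 27.9 20.8
    endloop
  endfacet
  facet normal -0.9899 0.1414 0.0000
    outer loop
      vertex 1.5 21.4 0.0
      vertex 0.2 12.3 0.0
      vertex 0.2 12.3 20.8
    endloop
  endfacet
  facet normal -0.9899 0.1414 0.0000
    outer loop
      vertex 1.5 21.4 0.0
      vertex 0.2 12.3 20.8
      vertex 1.5 21.4 20.8
    endloop
  endfacet
  facet normal -0.8833 -0.4689 0.0000
    outer loop
      vertex 0.2 12.3 0.0
      vertex 4.5 4.2 0.0
      vertex 4.5 4.2 20.8
    endloop
  endfacet
  facet normal -0.8833 -0.4689 0.0000
    outer loop
      vertex 0.2 12.3 0.0
      vertex 4.5 4.2 20.8
      vertex 0.2 12.3 20.8
    endloop
  endfacet
  facet normal -0.4384 -0.8988 0.0000
    outer loop
      vertex 4.5 4.2 0.0
      vertex 12.7 0.2 0.0
      vertex 12.7 0.2 20.8
    endloop
  endfacet
  facet normal -0.4384 -0.8988 0.0000
    outer loop
      vertex 4.5 4.2 0.0
      vertex 12.7 0.2 20.8
      vertex 4.5 4.2 20.8
    endloop
  endfacet
  facet normal 0.1644 -0.9864 0.0000
    outer loop
      vertex 12.7 0.2 0.0
      vertex 21.7 1.7 0.0
      vertex 21.7 1.7 20.8
    endloop
  endfacet
  facet normal 0.1644 -0.9864 0.0000
    outer loop
      vertex 12.7 0.2 0.0
      vertex 21.7 1.7 20.8
      vertex 12.7 0.2 20.8
    endloop
  endfacet
  facet normal 0.7126 -0.7016 0.0000
    outer loop
      vertex 21.7 1.7 0.0
      vertex 28.1 8.2 0.0
      vertex 28.1 8.2 20.8
    endloop
  endfacet
  facet normal 0.7126 -0.7016 0.0000
    outer loop
      vertex 21.7 1.7 0.0
      vertex 28.1 8.2 20.8
      vertex 21.7 1.7 20.8
    endloop
  endfacet
  facet normal 0.9899 -0.1414 0.0000
    outer loop
      vertex 28.1 8.2 0.0
      vertex 29.4 17.3 0.0
      vertex 29.4 17.3 20.8
    endloop
  endfacet
  facet normal 0.9899 -0.1414 0.0000
    outer loop
      vertex 28.1 8.2 0.0
      vertex 29.4 17.3 20.8
      vertex 28.1 8.2 20.8
    endloop
  endfacet
endsolid part

The G0 Z moves step by Δz≈5.2 mm. Every layer's G1 loop is the same polygon, so the solid is a straight extrusion of it from z=0 to z≈20.8. Closing with flat bottom and top caps and triangulating gives 36 facets — a regular 10-sided prism (a cylinder approximated with 10 flat sides), circumscribed radius ≈ 14.8 mm, height ≈ 20.8 mm.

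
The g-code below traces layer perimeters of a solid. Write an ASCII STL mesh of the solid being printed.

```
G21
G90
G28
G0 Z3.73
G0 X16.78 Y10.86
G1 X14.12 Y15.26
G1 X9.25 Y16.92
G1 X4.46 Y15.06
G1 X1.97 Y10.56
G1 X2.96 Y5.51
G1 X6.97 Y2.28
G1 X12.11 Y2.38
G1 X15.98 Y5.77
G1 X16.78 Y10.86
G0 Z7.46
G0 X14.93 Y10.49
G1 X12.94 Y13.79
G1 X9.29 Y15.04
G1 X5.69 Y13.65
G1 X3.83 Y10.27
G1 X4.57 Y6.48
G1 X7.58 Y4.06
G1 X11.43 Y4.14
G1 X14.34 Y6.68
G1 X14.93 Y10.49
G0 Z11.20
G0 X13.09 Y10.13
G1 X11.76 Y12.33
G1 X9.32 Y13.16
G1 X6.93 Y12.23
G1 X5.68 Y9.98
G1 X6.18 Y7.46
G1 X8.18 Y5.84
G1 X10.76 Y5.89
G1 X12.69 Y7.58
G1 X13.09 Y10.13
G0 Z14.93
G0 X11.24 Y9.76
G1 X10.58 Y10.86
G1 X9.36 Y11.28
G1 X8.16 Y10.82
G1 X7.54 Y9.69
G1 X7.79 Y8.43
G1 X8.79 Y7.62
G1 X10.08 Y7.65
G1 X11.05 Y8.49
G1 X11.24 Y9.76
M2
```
solid part
  facet normal 0.0000 0.0000 -1.0000
    outer loop
      vertex 9.21 18.80 0.00
      vertex 15.30 16.72 0.00
      vertex 18.62 11.22 0.00
    endloop
  endfacet
  facet normal 0.0000 0.0000 -1.0000
    outer loop
      vertex 3.22 16.48 0.00
      vertex 9.21 18.80 0.00
      vertex 18.62 11.22 0.00
    endloop
  endfacet
  facet normal 0.0000 0.0000 -1.0000
    outer loop
      vertex 0.11 10.85 0.00
      vertex 3.22 16.48 0.00
      vertex 18.62 11.22 0.00
    endloop
  endfacet
  facet normal 0.0000 0.0000 -1.0000
    outer loop
      vertex 1.35 4.54 0.00
      vertex 0.11 10.85 0.00
      vertex 18.62 11.22 0.00
    endloop
  endfacet
  facet normal 0.0000 0.0000 -1.0000
    outer loop
      vertex 6.36 0.50 0.00
      vertex 1.35 4.54 0.00
      vertex 18.62 11.22 0.00
    endloop
  endfacet
  facet normal 0.0000 0.0000 -1.0000
    outer loop
      vertex 12.79 0.63 0.00
      vertex 6.36 0.50 0.00
      vertex 18.62 11.22 0.00
    endloop
  endfacet
  facet normal 0.0000 0.0000 -1.0000
    outer loop
      vertex 17.63 4.86 0.00
      vertex 12.79 0.63 0.00
      vertex 18.62 11.22 0.00
    endloop
  endfacet
  facet normal 0.7738 0.4671 0.4279
    outer loop
      vertex 18.62 11.22 0.00
      vertex 15.30 16.72 0.00
      vertex 9.40 9.40 18.66
    endloop
  endfacet
  facet normal 0.2921 0.8553 0.4279
    outer loop
      vertex 15.30 16.72 0.00
      vertex 9.21 18.80 0.00
      vertex 9.40 9.40 18.66
    endloop
  endfacet
  facet normal -0.3264 0.8428 0.4279
    outer loop
      vertex 9.21 18.80 0.00
      vertex 3.22 16.48 0.00
      vertex 9.40 9.40 18.66
    endloop
  endfacet
  facet normal -0.7912 0.4370 0.4278
    outer loop
      vertex 3.22 16.48 0.00
      vertex 0.11 10.85 0.00
      vertex 9.40 9.40 18.66
    endloop
  endfacet
  facet normal -0.8868 -0.1743 0.4280
    outer loop
      vertex 0.11 10.85 0.00
      vertex 1.35 4.54 0.00
      vertex 9.40 9.40 18.66
    endloop
  endfacet
  facet normal -0.5673 -0.7035 0.4280
    outer loop
      vertex 1.35 4.54 0.00
      vertex 6.36 0.50 0.00
      vertex 9.40 9.40 18.66
    endloop
  endfacet
  facet normal 0.0183 -0.9036 0.4280
    outer loop
      vertex 6.36 0.50 0.00
      vertex 12.79 0.63 0.00
      vertex 9.40 9.40 18.66
    endloop
  endfacet
  facet normal 0.5948 -0.6805 0.4279
    outer loop
      vertex 12.79 0.63 0.00
      vertex 17.63 4.86 0.00
      vertex 9.40 9.40 18.66
    endloop
  endfacet
  facet normal 0.8931 -0.1390 0.4277
    outer loop
      vertex 17.63 4.86 0.00
      vertex 18.62 11.22 0.00
      vertex 9.40 9.40 18.66
    endloop
  endfacet
endsolid part

The G0 Z moves step by Δz≈3.73 mm. The G1 loops shrink linearly with z, so the solid tapers from its base footprint up to z≈18.7. Closing with a flat bottom cap and the tapered top and triangulating gives 16 facets — a regular 9-sided pyramid, base circumscribed radius ≈ 9.4 mm, apex at z ≈ 18.7 mm.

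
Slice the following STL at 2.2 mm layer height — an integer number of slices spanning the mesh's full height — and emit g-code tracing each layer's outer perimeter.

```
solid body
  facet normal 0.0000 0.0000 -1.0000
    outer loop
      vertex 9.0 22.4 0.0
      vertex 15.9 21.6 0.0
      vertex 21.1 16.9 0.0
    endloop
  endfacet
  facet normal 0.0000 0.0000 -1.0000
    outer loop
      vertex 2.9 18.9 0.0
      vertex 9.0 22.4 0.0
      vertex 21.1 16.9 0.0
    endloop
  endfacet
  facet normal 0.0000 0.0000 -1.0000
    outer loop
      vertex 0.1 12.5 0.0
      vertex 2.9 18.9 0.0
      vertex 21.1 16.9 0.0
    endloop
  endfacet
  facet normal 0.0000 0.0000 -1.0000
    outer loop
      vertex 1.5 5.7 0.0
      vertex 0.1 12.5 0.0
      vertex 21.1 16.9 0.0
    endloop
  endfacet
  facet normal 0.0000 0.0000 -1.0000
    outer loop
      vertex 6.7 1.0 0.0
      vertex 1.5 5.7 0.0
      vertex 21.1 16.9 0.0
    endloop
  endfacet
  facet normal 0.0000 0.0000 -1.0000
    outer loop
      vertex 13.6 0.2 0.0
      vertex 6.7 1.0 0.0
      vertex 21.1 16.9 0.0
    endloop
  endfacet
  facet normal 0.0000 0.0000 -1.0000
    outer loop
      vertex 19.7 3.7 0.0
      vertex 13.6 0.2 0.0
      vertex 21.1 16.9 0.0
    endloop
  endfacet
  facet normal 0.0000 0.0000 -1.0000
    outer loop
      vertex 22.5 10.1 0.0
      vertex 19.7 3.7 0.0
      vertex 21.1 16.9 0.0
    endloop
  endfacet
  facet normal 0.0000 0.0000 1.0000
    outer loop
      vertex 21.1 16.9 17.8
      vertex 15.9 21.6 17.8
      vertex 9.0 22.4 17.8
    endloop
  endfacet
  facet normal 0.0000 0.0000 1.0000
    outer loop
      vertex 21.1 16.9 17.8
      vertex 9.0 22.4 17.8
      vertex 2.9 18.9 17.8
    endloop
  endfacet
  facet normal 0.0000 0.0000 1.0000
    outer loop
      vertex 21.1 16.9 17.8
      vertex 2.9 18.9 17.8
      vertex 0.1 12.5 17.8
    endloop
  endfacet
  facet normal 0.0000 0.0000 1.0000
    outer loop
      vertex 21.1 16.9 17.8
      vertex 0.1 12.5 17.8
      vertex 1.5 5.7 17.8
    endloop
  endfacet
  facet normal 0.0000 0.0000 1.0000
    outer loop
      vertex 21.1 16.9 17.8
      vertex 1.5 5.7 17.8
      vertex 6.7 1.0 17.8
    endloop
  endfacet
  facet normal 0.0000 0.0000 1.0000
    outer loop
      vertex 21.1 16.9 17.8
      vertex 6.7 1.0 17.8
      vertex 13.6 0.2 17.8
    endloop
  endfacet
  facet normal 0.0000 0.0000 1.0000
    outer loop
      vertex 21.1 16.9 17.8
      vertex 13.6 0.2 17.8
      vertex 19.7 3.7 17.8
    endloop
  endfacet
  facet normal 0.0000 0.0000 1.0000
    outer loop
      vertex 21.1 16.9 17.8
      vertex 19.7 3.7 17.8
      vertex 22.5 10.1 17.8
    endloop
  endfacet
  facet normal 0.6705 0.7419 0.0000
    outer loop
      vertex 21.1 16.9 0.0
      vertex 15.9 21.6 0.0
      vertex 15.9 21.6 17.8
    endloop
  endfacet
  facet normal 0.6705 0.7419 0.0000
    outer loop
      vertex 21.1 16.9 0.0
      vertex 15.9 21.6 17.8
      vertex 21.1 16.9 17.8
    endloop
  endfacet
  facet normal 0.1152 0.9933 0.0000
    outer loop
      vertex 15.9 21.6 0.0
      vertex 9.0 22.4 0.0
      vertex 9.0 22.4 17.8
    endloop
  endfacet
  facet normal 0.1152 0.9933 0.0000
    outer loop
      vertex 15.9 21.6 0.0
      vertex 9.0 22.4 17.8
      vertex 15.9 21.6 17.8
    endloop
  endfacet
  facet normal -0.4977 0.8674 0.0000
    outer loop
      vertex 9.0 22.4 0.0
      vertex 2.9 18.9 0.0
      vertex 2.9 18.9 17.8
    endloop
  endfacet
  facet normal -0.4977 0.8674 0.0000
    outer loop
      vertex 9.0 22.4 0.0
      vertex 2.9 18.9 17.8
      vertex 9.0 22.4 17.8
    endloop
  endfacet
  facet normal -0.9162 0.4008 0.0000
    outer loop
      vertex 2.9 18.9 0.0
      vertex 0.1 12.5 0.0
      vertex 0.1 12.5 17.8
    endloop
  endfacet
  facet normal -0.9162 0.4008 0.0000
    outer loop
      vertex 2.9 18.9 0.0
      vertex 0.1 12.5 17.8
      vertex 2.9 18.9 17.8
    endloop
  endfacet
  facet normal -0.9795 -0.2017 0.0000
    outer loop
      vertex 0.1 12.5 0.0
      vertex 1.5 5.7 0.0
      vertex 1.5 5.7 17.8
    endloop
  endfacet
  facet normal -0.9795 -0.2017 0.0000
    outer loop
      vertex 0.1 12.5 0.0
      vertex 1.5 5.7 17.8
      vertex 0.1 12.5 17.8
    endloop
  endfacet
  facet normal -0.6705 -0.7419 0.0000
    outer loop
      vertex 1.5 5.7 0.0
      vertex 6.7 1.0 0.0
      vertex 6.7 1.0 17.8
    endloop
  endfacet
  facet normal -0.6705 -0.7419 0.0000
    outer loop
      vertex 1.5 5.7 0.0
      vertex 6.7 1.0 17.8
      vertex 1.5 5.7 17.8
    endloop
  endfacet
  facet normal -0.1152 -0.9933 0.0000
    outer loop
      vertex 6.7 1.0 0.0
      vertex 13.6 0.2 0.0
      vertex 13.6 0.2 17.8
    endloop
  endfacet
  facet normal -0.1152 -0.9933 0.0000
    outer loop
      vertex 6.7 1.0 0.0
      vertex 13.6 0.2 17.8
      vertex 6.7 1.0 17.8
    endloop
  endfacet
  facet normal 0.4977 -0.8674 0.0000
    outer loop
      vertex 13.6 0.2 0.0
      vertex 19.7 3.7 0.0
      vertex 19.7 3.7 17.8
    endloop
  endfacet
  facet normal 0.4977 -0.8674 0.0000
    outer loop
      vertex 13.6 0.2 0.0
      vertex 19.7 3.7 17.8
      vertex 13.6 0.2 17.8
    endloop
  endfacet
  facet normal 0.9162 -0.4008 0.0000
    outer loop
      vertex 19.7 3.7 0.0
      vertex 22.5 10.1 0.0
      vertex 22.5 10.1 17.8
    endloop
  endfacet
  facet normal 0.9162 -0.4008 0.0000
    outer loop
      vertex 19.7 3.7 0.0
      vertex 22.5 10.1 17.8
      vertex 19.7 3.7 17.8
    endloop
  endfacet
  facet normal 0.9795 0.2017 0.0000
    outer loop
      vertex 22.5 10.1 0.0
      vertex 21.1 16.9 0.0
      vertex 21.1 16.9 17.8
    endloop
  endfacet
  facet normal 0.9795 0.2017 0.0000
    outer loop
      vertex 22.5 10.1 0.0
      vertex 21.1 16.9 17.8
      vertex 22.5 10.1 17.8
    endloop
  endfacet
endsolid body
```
; perimeter-only toolpath
G21 ; units = mm
G90 ; absolute positioning
G28 ; home
; layer 1
G0 Z2.2
G0 X21.1 Y16.9
G1 X15.9 Y21.6
G1 X9.0 Y22.4
G1 X2.9 Y18.9
G1 X0.1 Y12.5
G1 X1.5 Y5.7
G1 X6.7 Y1.0
G1 X13.6 Y0.2
G1 X19.7 Y3.7
G1 X22.5 Y10.1
G1 X21.1 Y16.9
; layer 2
G0 Z4.5
G0 X21.1 Y16.9
G1 X15.9 Y21.6
G1 X9.0 Y22.4
G1 X2.9 Y18.9
G1 X0.1 Y12.5
G1 X1.5 Y5.7
G1 X6.7 Y1.0
G1 X13.6 Y0.2
G1 X19.7 Y3.7
G1 X22.5 Y10.1
G1 X21.1 Y16.9
; layer 3
G0 Z6.7
G0 X21.1 Y16.9
G1 X15.9 Y21.6
G1 X9.0 Y22.4
G1 X2.9 Y18.9
G1 X0.1 Y12.5
G1 X1.5 Y5.7
G1 X6.7 Y1.0
G1 X13.6 Y0.2
G1 X19.7 Y3.7
G1 X22.5 Y10.1
G1 X21.1 Y16.9
; layer 4
G0 Z8.9
G0 X21.1 Y16.9
G1 X15.9 Y21.6
G1 X9.0 Y22.4
G1 X2.9 Y18.9
G1 X0.1 Y12.5
G1 X1.5 Y5.7
G1 X6.7 Y1.0
G1 X13.6 Y0.2
G1 X19.7 Y3.7
G1 X22.5 Y10.1
G1 X21.1 Y16.9
; layer 5
G0 Z11.1
G0 X21.1 Y16.9
G1 X15.9 Y21.6
G1 X9.0 Y22.4
G1 X2.9 Y18.9
G1 X0.1 Y12.5
G1 X1.5 Y5.7
G1 X6.7 Y1.0
G1 X13.6 Y0.2
G1 X19.7 Y3.7
G1 X22.5 Y10.1
G1 X21.1 Y16.9
; layer 6
G0 Z13.4
G0 X21.1 Y16.9
G1 X15.9 Y21.6
G1 X9.0 Y22.4
G1 X2.9 Y18.9
G1 X0.1 Y12.5
G1 X1.5 Y5.7
G1 X6.7 Y1.0
G1 X13.6 Y0.2
G1 X19.7 Y3.7
G1 X22.5 Y10.1
G1 X21.1 Y16.9
; layer 7
G0 Z15.6
G0 X21.1 Y16.9
G1 X15.9 Y21.6
G1 X9.0 Y22.4
G1 X2.9 Y18.9
G1 X0.1 Y12.5
G1 X1.5 Y5.7
G1 X6.7 Y1.0
G1 X13.6 Y0.2
G1 X19.7 Y3.7
G1 X22.5 Y10.1
G1 X21.1 Y16.9
; layer 8
G0 Z17.8
G0 X21.1 Y16.9
G1 X15.9 Y21.6
G1 X9.0 Y22.4
G1 X2.9 Y18.9
G1 X0.1 Y12.5
G1 X1.5 Y5.7
G1 X6.7 Y1.0
G1 X13.6 Y0.2
G1 X19.7 Y3.7
G1 X22.5 Y10.1
G1 X21.1 Y16.9
M2 ; end

The solid is a regular 10-sided prism (a cylinder approximated with 10 flat sides), circumscribed radius ≈ 11.3 mm, height ≈ 17.8 mm. Slicing at Δz = 2.2 mm — 8 equal slices spanning the solid's height, so layer i sits at z = i·h/8 — gives 8 non-empty perimeters. Each is a 10-segment closed polygon; G0 lifts to the layer z and rapids to the start vertex, then G1 traces the edges.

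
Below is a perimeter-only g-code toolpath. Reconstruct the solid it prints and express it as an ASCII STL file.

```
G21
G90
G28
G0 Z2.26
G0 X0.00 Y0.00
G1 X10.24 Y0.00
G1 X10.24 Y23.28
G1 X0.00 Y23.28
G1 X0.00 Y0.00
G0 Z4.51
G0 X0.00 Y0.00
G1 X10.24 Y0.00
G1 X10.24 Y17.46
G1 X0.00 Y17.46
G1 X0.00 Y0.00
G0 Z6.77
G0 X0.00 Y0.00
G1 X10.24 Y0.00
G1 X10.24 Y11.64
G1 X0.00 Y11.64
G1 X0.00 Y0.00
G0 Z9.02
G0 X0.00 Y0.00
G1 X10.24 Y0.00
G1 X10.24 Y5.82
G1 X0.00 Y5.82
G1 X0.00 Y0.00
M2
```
solid part
  facet normal 0.0000 0.0000 -1.0000
    outer loop
      vertex 10.24 29.10 0.00
      vertex 10.24 0.00 0.00
      vertex 0.00 0.00 0.00
    endloop
  endfacet
  facet normal 0.0000 0.0000 -1.0000
    outer loop
      vertex 0.00 29.10 0.00
      vertex 10.24 29.10 0.00
      vertex 0.00 0.00 0.00
    endloop
  endfacet
  facet normal 0.0000 -1.0000 0.0000
    outer loop
      vertex 0.00 0.00 0.00
      vertex 10.24 0.00 0.00
      vertex 10.24 0.00 11.28
    endloop
  endfacet
  facet normal 0.0000 -1.0000 0.0000
    outer loop
      vertex 0.00 0.00 0.00
      vertex 10.24 0.00 11.28
      vertex 0.00 0.00 11.28
    endloop
  endfacet
  facet normal 0.0000 0.3614 0.9324
    outer loop
      vertex 0.00 0.00 11.28
      vertex 10.24 0.00 11.28
      vertex 10.24 29.10 0.00
    endloop
  endfacet
  facet normal 0.0000 0.3614 0.9324
    outer loop
      vertex 0.00 0.00 11.28
      vertex 10.24 29.10 0.00
      vertex 0.00 29.10 0.00
    endloop
  endfacet
  facet normal -1.0000 0.0000 0.0000
    outer loop
      vertex 0.00 0.00 11.28
      vertex 0.00 29.10 0.00
      vertex 0.00 0.00 0.00
    endloop
  endfacet
  facet normal 1.0000 0.0000 0.0000
    outer loop
      vertex 10.24 0.00 0.00
      vertex 10.24 29.10 0.00
      vertex 10.24 0.00 11.28
    endloop
  endfacet
endsolid part

The G0 Z moves step by Δz≈2.26 mm. The G1 loops shrink linearly with z, so the solid tapers from its base footprint up to z≈11.3. Closing with a flat bottom cap and the tapered top and triangulating gives 8 facets — a wedge (ramp): 10.2 × 29.1 mm base, rising to 11.3 mm along the y=0 edge and sloping linearly to z=0 at y=29.1.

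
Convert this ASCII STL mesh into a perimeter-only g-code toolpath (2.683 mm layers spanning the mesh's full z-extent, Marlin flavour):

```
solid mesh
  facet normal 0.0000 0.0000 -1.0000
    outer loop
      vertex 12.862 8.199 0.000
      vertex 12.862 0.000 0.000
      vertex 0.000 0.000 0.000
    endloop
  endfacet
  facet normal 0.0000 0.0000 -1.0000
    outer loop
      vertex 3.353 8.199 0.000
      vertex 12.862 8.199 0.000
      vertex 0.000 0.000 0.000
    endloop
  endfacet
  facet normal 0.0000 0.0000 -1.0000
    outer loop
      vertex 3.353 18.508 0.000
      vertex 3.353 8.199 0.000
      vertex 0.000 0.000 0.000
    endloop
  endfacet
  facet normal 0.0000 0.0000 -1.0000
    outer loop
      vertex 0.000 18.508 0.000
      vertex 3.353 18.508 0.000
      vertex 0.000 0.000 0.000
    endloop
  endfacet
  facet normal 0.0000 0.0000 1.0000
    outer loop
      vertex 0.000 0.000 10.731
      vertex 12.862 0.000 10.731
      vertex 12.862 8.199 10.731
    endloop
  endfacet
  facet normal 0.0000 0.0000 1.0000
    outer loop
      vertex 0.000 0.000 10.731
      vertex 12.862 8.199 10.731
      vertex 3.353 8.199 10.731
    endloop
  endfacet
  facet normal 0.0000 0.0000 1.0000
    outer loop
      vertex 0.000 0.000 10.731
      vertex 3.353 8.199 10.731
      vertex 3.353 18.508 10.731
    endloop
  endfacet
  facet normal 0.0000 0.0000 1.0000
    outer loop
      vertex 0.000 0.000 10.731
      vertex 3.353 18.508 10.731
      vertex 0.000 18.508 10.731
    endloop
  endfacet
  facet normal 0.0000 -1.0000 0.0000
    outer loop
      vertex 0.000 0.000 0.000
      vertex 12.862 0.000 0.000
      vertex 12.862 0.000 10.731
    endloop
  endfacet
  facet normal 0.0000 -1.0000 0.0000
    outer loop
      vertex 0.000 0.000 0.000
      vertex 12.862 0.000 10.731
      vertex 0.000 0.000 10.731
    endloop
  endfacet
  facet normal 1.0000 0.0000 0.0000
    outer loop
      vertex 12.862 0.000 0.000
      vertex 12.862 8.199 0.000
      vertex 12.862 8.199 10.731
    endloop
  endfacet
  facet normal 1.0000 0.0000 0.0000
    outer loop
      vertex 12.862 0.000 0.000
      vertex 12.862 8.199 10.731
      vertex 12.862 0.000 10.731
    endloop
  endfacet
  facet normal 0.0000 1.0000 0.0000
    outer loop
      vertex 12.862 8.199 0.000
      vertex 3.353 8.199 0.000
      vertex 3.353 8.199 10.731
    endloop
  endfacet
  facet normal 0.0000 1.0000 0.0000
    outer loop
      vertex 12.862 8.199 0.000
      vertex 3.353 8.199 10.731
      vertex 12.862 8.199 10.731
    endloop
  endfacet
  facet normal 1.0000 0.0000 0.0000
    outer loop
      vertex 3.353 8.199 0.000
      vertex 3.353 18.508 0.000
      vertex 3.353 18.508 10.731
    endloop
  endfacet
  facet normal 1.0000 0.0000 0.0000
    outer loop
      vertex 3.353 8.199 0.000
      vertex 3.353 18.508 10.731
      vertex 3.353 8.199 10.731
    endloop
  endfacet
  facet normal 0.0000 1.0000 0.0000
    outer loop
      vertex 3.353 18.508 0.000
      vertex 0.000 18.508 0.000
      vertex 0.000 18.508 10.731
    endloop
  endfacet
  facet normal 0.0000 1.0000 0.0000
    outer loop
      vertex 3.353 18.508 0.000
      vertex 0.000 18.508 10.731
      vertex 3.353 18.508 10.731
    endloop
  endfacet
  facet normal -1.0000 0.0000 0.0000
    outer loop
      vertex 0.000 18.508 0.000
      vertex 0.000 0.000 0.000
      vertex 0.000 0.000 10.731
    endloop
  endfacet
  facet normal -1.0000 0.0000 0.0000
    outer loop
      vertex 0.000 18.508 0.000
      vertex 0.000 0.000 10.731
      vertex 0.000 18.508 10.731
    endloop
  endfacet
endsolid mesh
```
; perimeter-only toolpath
G21 ; units = mm
G90 ; absolute positioning
G28 ; home
; layer 1
G0 Z2.683
G0 X0.000 Y0.000
G1 X12.862 Y0.000
G1 X12.862 Y8.199
G1 X3.353 Y8.199
G1 X3.353 Y18.508
G1 X0.000 Y18.508
G1 X0.000 Y0.000
; layer 2
G0 Z5.365
G0 X0.000 Y0.000
G1 X12.862 Y0.000
G1 X12.862 Y8.199
G1 X3.353 Y8.199
G1 X3.353 Y18.508
G1 X0.000 Y18.508
G1 X0.000 Y0.000
; layer 3
G0 Z8.048
G0 X0.000 Y0.000
G1 X12.862 Y0.000
G1 X12.862 Y8.199
G1 X3.353 Y8.199
G1 X3.353 Y18.508
G1 X0.000 Y18.508
G1 X0.000 Y0.000
; layer 4
G0 Z10.731
G0 X0.000 Y0.000
G1 X12.862 Y0.000
G1 X12.862 Y8.199
G1 X3.353 Y8.199
G1 X3.353 Y18.508
G1 X0.000 Y18.508
G1 X0.000 Y0.000
M2 ; end

The solid is an L-shaped prism: outer 12.9 × 18.5 mm, arm thicknesses ≈ 8.2 mm (horizontal) and 3.35 mm (vertical), extruded 10.7 mm in z. Slicing at Δz = 2.683 mm — 4 equal slices spanning the solid's height, so layer i sits at z = i·h/4 — gives 4 non-empty perimeters. Each is a 6-segment closed polygon; G0 lifts to the layer z and rapids to the start vertex, then G1 traces the edges.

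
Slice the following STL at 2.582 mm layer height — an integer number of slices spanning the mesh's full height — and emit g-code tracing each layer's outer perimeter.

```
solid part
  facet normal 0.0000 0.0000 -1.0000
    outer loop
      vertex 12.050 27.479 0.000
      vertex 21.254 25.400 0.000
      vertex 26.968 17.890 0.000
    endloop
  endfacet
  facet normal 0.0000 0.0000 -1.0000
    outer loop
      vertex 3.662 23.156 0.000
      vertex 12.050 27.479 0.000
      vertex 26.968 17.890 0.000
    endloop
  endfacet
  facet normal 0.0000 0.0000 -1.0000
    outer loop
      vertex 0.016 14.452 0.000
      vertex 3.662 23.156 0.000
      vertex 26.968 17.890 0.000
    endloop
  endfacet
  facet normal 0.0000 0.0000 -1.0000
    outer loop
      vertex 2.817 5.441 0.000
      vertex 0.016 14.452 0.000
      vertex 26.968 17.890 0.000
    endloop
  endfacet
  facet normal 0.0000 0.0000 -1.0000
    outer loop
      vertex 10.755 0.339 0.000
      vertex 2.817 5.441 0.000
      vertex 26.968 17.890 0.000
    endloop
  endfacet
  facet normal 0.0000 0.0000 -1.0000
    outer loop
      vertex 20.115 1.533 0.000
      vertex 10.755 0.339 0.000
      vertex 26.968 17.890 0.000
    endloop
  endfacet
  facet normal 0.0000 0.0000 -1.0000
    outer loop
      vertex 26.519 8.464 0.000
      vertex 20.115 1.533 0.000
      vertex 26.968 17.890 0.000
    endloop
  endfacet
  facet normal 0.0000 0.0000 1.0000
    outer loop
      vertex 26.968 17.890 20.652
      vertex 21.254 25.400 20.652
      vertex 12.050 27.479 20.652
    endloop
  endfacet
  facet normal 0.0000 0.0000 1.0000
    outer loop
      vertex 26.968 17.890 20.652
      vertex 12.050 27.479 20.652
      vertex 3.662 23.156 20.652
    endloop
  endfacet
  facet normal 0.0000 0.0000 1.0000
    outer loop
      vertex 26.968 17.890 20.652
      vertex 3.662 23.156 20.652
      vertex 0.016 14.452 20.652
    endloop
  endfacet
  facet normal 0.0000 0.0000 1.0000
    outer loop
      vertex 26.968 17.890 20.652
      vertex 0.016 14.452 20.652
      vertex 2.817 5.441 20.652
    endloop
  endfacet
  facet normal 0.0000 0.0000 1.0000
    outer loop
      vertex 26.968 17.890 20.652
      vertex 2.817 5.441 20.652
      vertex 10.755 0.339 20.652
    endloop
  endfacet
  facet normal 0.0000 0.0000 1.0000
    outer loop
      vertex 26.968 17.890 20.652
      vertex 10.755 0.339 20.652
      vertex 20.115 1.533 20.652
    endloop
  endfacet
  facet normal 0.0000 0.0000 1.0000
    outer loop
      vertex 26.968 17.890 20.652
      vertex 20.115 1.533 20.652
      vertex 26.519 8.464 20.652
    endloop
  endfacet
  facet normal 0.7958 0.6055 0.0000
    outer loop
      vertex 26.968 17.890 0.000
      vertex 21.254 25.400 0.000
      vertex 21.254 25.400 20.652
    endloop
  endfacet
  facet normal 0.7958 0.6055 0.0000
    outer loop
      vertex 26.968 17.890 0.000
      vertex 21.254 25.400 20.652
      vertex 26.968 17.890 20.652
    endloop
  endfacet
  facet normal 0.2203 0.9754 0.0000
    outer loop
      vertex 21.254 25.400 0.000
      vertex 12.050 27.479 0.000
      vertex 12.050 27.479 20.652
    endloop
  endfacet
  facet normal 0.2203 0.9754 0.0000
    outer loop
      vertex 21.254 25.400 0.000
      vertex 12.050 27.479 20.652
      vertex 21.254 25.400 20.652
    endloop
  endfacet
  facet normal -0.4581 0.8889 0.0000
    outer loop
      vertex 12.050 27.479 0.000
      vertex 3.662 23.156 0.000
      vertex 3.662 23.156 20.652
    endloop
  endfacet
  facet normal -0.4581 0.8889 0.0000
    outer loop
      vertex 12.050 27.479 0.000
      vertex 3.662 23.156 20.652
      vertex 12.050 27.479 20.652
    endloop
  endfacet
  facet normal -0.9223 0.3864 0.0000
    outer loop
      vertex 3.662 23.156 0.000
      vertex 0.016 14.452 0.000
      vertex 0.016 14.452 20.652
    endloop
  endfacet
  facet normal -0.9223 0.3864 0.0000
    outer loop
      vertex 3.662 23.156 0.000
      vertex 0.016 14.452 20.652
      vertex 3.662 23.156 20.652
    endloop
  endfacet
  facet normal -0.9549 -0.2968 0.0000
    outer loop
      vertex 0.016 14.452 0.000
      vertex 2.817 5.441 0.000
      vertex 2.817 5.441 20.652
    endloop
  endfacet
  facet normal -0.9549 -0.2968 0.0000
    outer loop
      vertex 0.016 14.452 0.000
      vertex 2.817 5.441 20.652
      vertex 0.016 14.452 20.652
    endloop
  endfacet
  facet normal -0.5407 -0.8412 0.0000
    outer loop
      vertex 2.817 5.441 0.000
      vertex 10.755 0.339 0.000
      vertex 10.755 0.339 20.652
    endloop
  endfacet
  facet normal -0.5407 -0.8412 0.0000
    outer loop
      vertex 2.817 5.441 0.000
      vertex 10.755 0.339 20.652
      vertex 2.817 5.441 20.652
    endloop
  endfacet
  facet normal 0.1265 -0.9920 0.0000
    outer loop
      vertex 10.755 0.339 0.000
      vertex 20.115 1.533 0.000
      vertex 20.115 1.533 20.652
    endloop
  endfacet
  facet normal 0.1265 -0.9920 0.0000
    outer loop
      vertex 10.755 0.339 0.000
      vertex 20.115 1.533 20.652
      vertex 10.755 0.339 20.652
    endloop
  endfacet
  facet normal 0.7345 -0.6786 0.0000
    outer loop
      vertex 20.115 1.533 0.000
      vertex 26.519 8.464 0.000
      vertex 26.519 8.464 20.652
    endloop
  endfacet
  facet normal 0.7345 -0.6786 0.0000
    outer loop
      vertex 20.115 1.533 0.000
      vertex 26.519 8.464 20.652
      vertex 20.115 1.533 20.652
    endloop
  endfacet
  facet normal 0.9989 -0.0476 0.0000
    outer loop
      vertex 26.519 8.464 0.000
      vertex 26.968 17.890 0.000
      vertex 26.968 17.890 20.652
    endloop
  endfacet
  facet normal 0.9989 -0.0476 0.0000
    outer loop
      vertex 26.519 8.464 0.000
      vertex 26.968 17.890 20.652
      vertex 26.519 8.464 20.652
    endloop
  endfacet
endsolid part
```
; perimeter-only toolpath
G21 ; units = mm
G90 ; absolute positioning
G28 ; home
; layer 1
G0 Z2.582
G0 X26.968 Y17.890
G1 X21.254 Y25.400
G1 X12.050 Y27.479
G1 X3.662 Y23.156
G1 X0.016 Y14.452
G1 X2.817 Y5.441
G1 X10.755 Y0.339
G1 X20.115 Y1.533
G1 X26.519 Y8.464
G1 X26.968 Y17.890
; layer 2
G0 Z5.163
G0 X26.968 Y17.890
G1 X21.254 Y25.400
G1 X12.050 Y27.479
G1 X3.662 Y23.156
G1 X0.016 Y14.452
G1 X2.817 Y5.441
G1 X10.755 Y0.339
G1 X20.115 Y1.533
G1 X26.519 Y8.464
G1 X26.968 Y17.890
; layer 3
G0 Z7.745
G0 X26.968 Y17.890
G1 X21.254 Y25.400
G1 X12.050 Y27.479
G1 X3.662 Y23.156
G1 X0.016 Y14.452
G1 X2.817 Y5.441
G1 X10.755 Y0.339
G1 X20.115 Y1.533
G1 X26.519 Y8.464
G1 X26.968 Y17.890
; layer 4
G0 Z10.326
G0 X26.968 Y17.890
G1 X21.254 Y25.400
G1 X12.050 Y27.479
G1 X3.662 Y23.156
G1 X0.016 Y14.452
G1 X2.817 Y5.441
G1 X10.755 Y0.339
G1 X20.115 Y1.533
G1 X26.519 Y8.464
G1 X26.968 Y17.890
; layer 5
G0 Z12.908
G0 X26.968 Y17.890
G1 X21.254 Y25.400
G1 X12.050 Y27.479
G1 X3.662 Y23.156
G1 X0.016 Y14.452
G1 X2.817 Y5.441
G1 X10.755 Y0.339
G1 X20.115 Y1.533
G1 X26.519 Y8.464
G1 X26.968 Y17.890
; layer 6
G0 Z15.489
G0 X26.968 Y17.890
G1 X21.254 Y25.400
G1 X12.050 Y27.479
G1 X3.662 Y23.156
G1 X0.016 Y14.452
G1 X2.817 Y5.441
G1 X10.755 Y0.339
G1 X20.115 Y1.533
G1 X26.519 Y8.464
G1 X26.968 Y17.890
; layer 7
G0 Z18.071
G0 X26.968 Y17.890
G1 X21.254 Y25.400
G1 X12.050 Y27.479
G1 X3.662 Y23.156
G1 X0.016 Y14.452
G1 X2.817 Y5.441
G1 X10.755 Y0.339
G1 X20.115 Y1.533
G1 X26.519 Y8.464
G1 X26.968 Y17.890
; layer 8
G0 Z20.652
G0 X26.968 Y17.890
G1 X21.254 Y25.400
G1 X12.050 Y27.479
G1 X3.662 Y23.156
G1 X0.016 Y14.452
G1 X2.817 Y5.441
G1 X10.755 Y0.339
G1 X20.115 Y1.533
G1 X26.519 Y8.464
G1 X26.968 Y17.890
M2 ; end

The solid is a regular 9-sided prism (a cylinder approximated with 9 flat sides), circumscribed radius ≈ 13.8 mm, height ≈ 20.7 mm. Slicing at Δz = 2.582 mm — 8 equal slices spanning the solid's height, so layer i sits at z = i·h/8 — gives 8 non-empty perimeters. Each is a 9-segment closed polygon; G0 lifts to the layer z and rapids to the start vertex, then G1 traces the edges.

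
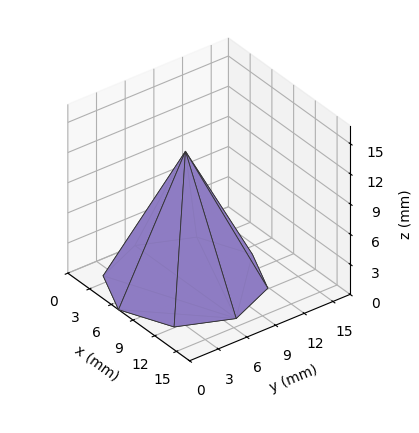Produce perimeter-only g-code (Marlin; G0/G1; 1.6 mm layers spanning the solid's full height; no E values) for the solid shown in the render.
Reading the render: the shape is a regular 8-sided pyramid, base circumscribed radius ≈ 7 mm, apex at z ≈ 13 mm (dimensions read to the nearest mm from the axis ticks). For the g-code, the solid's height is divided into equal slices at the stated Δz and each level perimeter traced with G1 moves after a G0 lift.

; perimeter-only toolpath
G21 ; units = mm
G90 ; absolute positioning
G28 ; home
; layer 1
G0 Z1.6
G0 X13.1 Y7.0
G1 X11.3 Y11.3
G1 X7.0 Y13.1
G1 X2.7 Y11.3
G1 X0.9 Y7.0
G1 X2.7 Y2.7
G1 X7.0 Y0.9
G1 X11.3 Y2.7
G1 X13.1 Y7.0
; layer 2
G0 Z3.2
G0 X12.2 Y7.0
G1 X10.7 Y10.7
G1 X7.0 Y12.2
G1 X3.3 Y10.7
G1 X1.8 Y7.0
G1 X3.3 Y3.3
G1 X7.0 Y1.8
G1 X10.7 Y3.3
G1 X12.2 Y7.0
; layer 3
G0 Z4.9
G0 X11.4 Y7.0
G1 X10.1 Y10.1
G1 X7.0 Y11.4
G1 X3.9 Y10.1
G1 X2.6 Y7.0
G1 X3.9 Y3.9
G1 X7.0 Y2.6
G1 X10.1 Y3.9
G1 X11.4 Y7.0
; layer 4
G0 Z6.5
G0 X10.5 Y7.0
G1 X9.4 Y9.4
G1 X7.0 Y10.5
G1 X4.5 Y9.4
G1 X3.5 Y7.0
G1 X4.5 Y4.5
G1 X7.0 Y3.5
G1 X9.4 Y4.5
G1 X10.5 Y7.0
; layer 5
G0 Z8.1
G0 X9.6 Y7.0
G1 X8.8 Y8.8
G1 X7.0 Y9.6
G1 X5.2 Y8.8
G1 X4.4 Y7.0
G1 X5.2 Y5.2
G1 X7.0 Y4.4
G1 X8.8 Y5.2
G1 X9.6 Y7.0
; layer 6
G0 Z9.8
G0 X8.8 Y7.0
G1 X8.2 Y8.2
G1 X7.0 Y8.8
G1 X5.8 Y8.2
G1 X5.2 Y7.0
G1 X5.8 Y5.8
G1 X7.0 Y5.2
G1 X8.2 Y5.8
G1 X8.8 Y7.0
; layer 7
G0 Z11.4
G0 X7.9 Y7.0
G1 X7.6 Y7.6
G1 X7.0 Y7.9
G1 X6.4 Y7.6
G1 X6.1 Y7.0
G1 X6.4 Y6.4
G1 X7.0 Y6.1
G1 X7.6 Y6.4
G1 X7.9 Y7.0
M2 ; end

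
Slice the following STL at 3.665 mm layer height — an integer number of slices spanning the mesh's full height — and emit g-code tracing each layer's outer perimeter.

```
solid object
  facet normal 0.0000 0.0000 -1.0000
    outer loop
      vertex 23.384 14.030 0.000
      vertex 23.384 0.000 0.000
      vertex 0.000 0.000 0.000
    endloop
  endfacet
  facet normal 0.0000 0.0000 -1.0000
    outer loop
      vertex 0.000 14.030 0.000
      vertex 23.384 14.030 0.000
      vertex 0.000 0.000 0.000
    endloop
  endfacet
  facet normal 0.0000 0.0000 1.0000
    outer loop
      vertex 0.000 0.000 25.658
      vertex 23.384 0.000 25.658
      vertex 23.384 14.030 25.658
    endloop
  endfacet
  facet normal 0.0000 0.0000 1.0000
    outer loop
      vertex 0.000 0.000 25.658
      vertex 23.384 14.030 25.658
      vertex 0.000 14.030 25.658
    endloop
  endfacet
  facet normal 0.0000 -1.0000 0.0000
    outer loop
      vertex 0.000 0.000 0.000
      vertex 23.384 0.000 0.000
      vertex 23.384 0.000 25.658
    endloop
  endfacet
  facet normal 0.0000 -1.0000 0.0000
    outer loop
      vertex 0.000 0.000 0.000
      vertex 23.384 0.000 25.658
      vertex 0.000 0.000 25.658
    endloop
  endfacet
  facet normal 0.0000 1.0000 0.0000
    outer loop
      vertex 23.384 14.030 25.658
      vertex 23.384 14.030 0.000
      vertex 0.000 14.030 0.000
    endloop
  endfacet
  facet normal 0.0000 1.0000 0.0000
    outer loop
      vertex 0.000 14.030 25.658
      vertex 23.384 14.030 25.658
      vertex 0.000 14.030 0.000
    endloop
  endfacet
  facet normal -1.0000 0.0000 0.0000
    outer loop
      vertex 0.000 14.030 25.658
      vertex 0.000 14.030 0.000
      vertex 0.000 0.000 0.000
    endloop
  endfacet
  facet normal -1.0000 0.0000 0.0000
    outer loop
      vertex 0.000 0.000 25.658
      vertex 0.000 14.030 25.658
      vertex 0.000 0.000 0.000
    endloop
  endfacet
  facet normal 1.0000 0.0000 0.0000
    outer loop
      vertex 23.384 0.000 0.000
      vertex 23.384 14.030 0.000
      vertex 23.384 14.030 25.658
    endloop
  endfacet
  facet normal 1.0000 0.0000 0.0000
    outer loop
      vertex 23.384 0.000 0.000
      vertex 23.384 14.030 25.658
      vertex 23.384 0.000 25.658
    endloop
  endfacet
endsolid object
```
; perimeter-only toolpath
G21 ; units = mm
G90 ; absolute positioning
G28 ; home
; layer 1
G0 Z3.665
G0 X0.000 Y0.000
G1 X23.384 Y0.000
G1 X23.384 Y14.030
G1 X0.000 Y14.030
G1 X0.000 Y0.000
; layer 2
G0 Z7.331
G0 X0.000 Y0.000
G1 X23.384 Y0.000
G1 X23.384 Y14.030
G1 X0.000 Y14.030
G1 X0.000 Y0.000
; layer 3
G0 Z10.996
G0 X0.000 Y0.000
G1 X23.384 Y0.000
G1 X23.384 Y14.030
G1 X0.000 Y14.030
G1 X0.000 Y0.000
; layer 4
G0 Z14.662
G0 X0.000 Y0.000
G1 X23.384 Y0.000
G1 X23.384 Y14.030
G1 X0.000 Y14.030
G1 X0.000 Y0.000
; layer 5
G0 Z18.327
G0 X0.000 Y0.000
G1 X23.384 Y0.000
G1 X23.384 Y14.030
G1 X0.000 Y14.030
G1 X0.000 Y0.000
; layer 6
G0 Z21.993
G0 X0.000 Y0.000
G1 X23.384 Y0.000
G1 X23.384 Y14.030
G1 X0.000 Y14.030
G1 X0.000 Y0.000
; layer 7
G0 Z25.658
G0 X0.000 Y0.000
G1 X23.384 Y0.000
G1 X23.384 Y14.030
G1 X0.000 Y14.030
G1 X0.000 Y0.000
M2 ; end

The solid is a rectangular box, roughly 23.4 × 14 mm footprint and 25.7 mm tall. Slicing at Δz = 3.665 mm — 7 equal slices spanning the solid's height, so layer i sits at z = i·h/7 — gives 7 non-empty perimeters. Each is a 4-segment closed polygon; G0 lifts to the layer z and rapids to the start vertex, then G1 traces the edges.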